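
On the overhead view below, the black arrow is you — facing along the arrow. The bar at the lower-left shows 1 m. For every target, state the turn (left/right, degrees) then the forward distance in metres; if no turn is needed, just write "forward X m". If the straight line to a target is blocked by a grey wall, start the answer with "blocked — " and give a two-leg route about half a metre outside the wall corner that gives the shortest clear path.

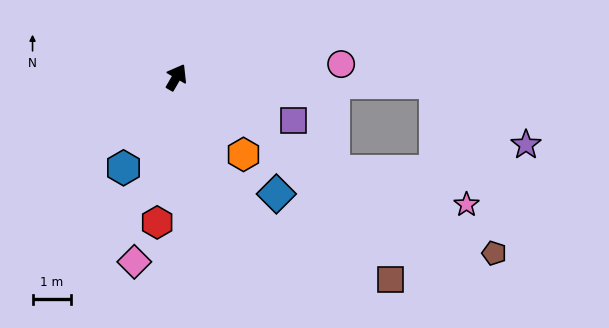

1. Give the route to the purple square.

turn right 80°, forward 3.3 m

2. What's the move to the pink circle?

turn right 55°, forward 4.3 m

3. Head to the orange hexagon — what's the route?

turn right 109°, forward 2.7 m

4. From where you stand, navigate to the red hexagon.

turn right 157°, forward 3.8 m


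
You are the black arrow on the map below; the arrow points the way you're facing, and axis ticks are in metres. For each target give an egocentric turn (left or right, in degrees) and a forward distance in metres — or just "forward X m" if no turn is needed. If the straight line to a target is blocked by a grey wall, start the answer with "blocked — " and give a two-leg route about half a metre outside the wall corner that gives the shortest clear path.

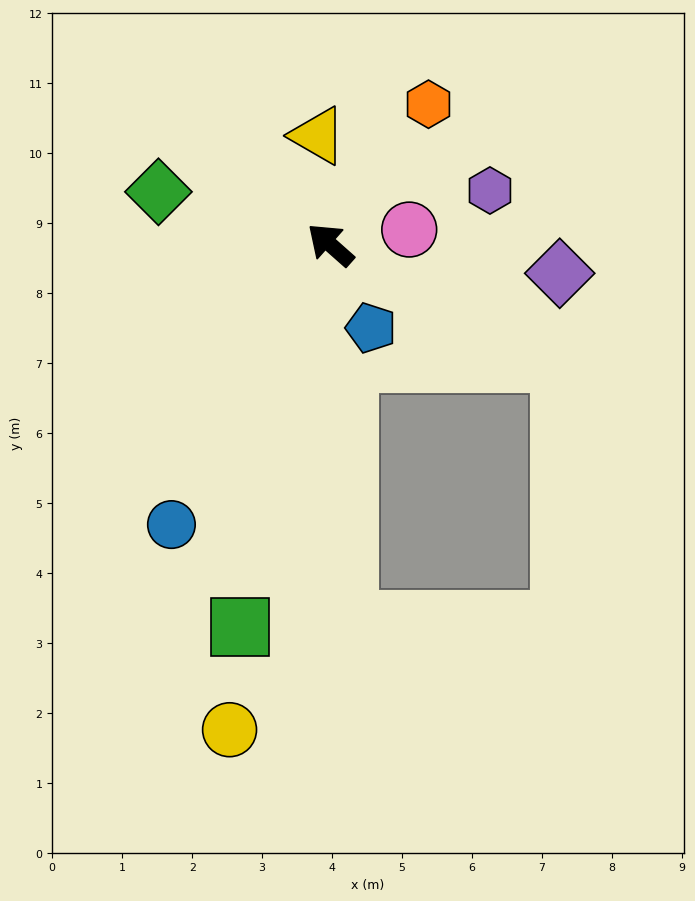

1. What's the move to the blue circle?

turn left 102°, forward 4.6 m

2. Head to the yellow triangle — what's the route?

turn right 42°, forward 1.6 m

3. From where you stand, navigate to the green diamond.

turn left 24°, forward 2.6 m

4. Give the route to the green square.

turn left 118°, forward 5.6 m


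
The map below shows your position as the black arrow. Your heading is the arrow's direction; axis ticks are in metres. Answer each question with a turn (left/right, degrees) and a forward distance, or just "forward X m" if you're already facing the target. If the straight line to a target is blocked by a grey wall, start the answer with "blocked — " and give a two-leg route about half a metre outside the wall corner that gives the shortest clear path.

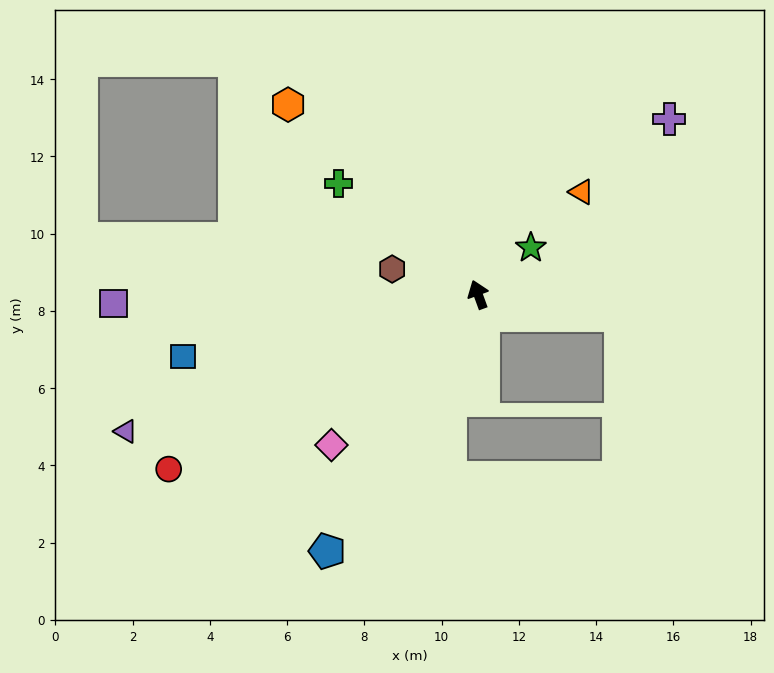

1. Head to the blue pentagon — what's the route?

turn left 129°, forward 7.7 m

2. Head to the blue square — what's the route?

turn left 82°, forward 7.8 m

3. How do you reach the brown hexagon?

turn left 53°, forward 2.3 m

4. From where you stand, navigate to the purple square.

turn left 71°, forward 9.4 m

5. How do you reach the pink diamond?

turn left 116°, forward 5.4 m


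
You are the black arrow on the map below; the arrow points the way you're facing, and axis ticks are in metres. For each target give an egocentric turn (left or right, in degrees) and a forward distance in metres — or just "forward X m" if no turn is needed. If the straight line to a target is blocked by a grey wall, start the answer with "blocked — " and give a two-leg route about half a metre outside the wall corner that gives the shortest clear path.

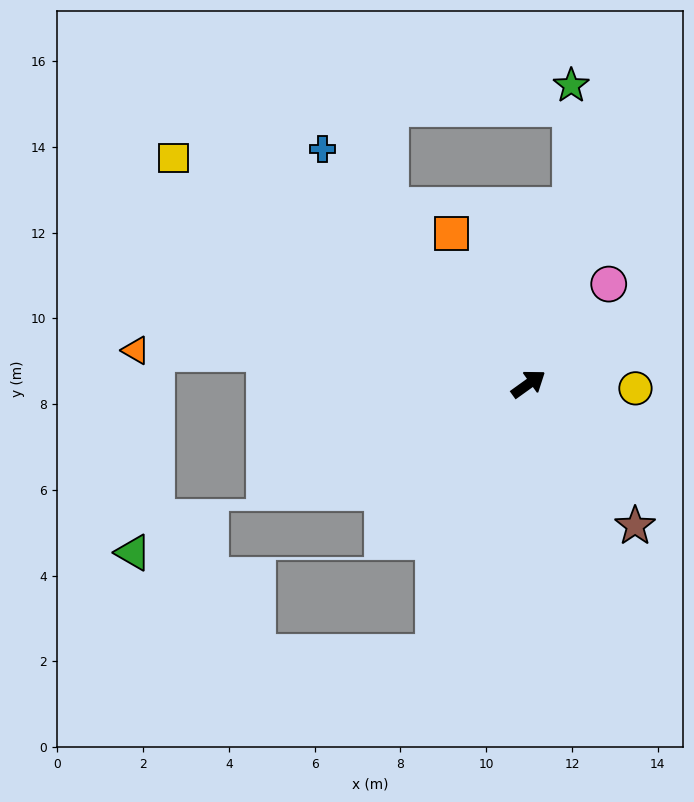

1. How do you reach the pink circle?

turn left 16°, forward 3.0 m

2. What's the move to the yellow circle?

turn right 38°, forward 2.5 m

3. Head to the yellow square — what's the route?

turn left 112°, forward 9.8 m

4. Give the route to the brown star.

turn right 89°, forward 4.1 m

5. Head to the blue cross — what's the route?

turn left 96°, forward 7.3 m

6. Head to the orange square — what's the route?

turn left 81°, forward 3.9 m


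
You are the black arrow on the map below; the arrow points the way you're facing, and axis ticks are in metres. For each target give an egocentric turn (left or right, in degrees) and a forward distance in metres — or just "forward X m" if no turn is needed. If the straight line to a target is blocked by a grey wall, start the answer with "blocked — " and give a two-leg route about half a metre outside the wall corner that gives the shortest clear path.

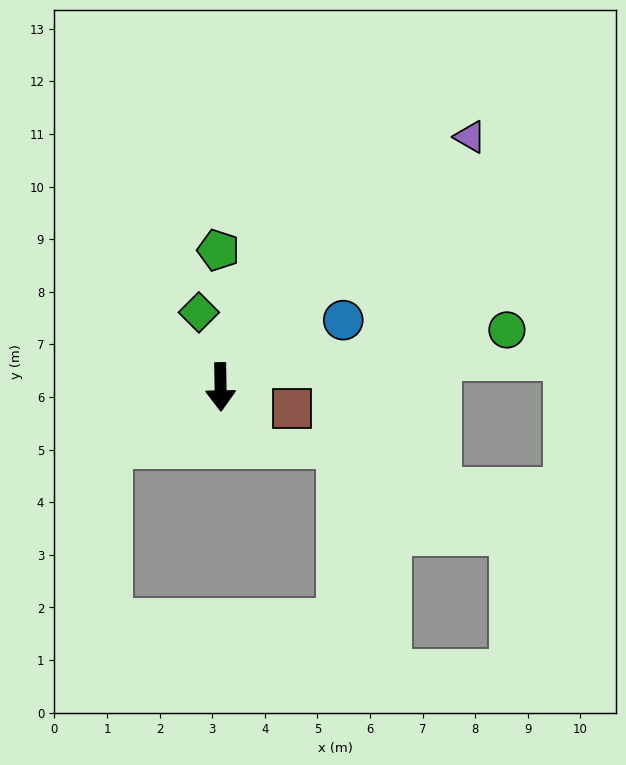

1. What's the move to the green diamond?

turn right 165°, forward 1.5 m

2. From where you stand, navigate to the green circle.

turn left 100°, forward 5.6 m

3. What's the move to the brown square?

turn left 72°, forward 1.4 m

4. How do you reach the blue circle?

turn left 118°, forward 2.7 m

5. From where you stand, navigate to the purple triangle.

turn left 134°, forward 6.7 m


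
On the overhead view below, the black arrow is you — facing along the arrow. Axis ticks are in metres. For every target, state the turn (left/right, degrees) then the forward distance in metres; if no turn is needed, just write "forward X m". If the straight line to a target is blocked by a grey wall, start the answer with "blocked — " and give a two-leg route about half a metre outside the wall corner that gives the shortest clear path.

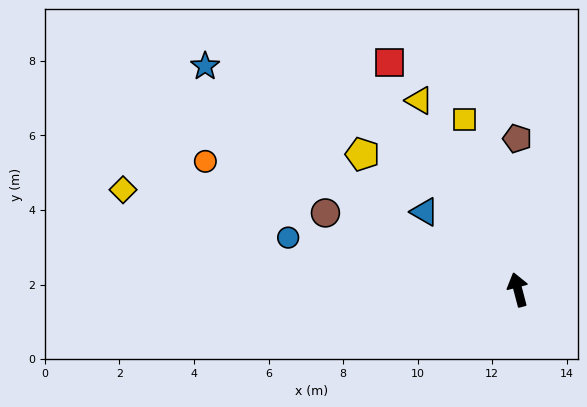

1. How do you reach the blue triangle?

turn left 35°, forward 3.3 m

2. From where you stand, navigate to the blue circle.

turn left 63°, forward 6.3 m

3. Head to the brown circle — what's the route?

turn left 54°, forward 5.6 m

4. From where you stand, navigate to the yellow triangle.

turn left 13°, forward 5.7 m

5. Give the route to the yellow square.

turn left 3°, forward 4.8 m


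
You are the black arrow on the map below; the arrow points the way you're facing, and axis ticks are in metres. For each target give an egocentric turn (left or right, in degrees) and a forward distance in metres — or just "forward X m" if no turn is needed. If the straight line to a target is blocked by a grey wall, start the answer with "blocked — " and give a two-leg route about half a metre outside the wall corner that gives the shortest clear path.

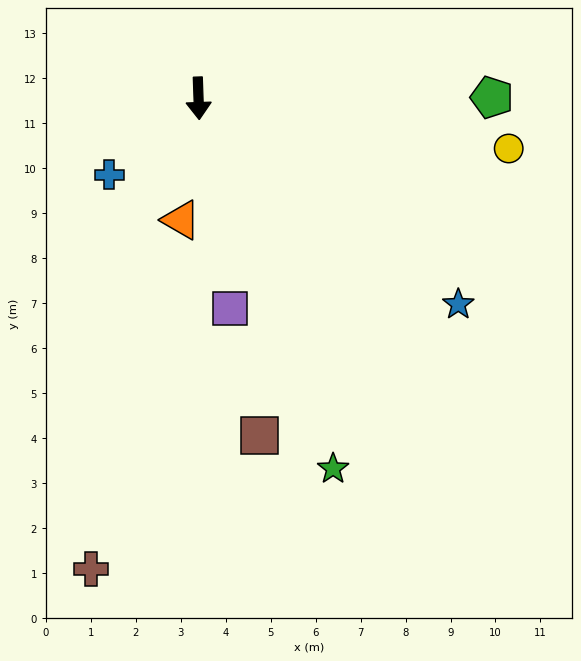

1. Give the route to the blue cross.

turn right 51°, forward 2.6 m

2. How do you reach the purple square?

turn left 7°, forward 4.7 m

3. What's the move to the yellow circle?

turn left 79°, forward 7.0 m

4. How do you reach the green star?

turn left 18°, forward 8.8 m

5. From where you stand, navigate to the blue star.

turn left 50°, forward 7.4 m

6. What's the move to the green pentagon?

turn left 88°, forward 6.5 m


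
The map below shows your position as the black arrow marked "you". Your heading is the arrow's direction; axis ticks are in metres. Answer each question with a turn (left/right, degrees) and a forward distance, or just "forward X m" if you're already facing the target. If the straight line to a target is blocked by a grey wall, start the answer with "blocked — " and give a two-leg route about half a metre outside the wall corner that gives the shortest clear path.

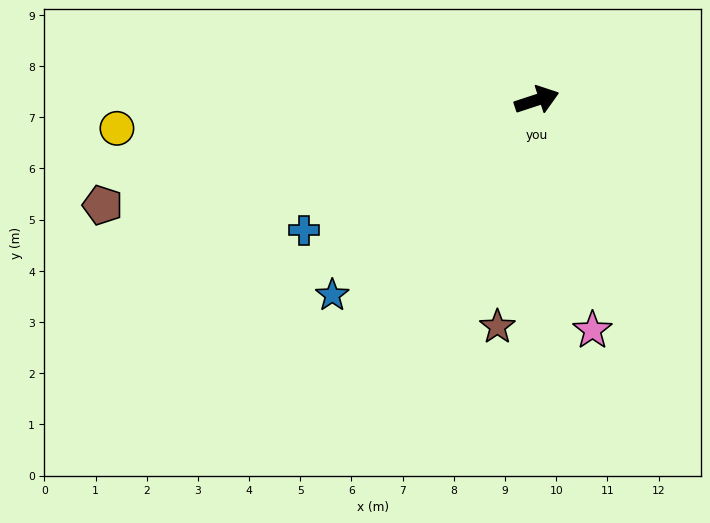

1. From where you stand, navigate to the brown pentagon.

turn left 175°, forward 8.7 m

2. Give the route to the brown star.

turn right 118°, forward 4.5 m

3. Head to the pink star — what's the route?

turn right 95°, forward 4.6 m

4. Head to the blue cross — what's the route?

turn right 169°, forward 5.2 m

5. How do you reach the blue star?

turn right 154°, forward 5.5 m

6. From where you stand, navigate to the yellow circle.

turn left 166°, forward 8.2 m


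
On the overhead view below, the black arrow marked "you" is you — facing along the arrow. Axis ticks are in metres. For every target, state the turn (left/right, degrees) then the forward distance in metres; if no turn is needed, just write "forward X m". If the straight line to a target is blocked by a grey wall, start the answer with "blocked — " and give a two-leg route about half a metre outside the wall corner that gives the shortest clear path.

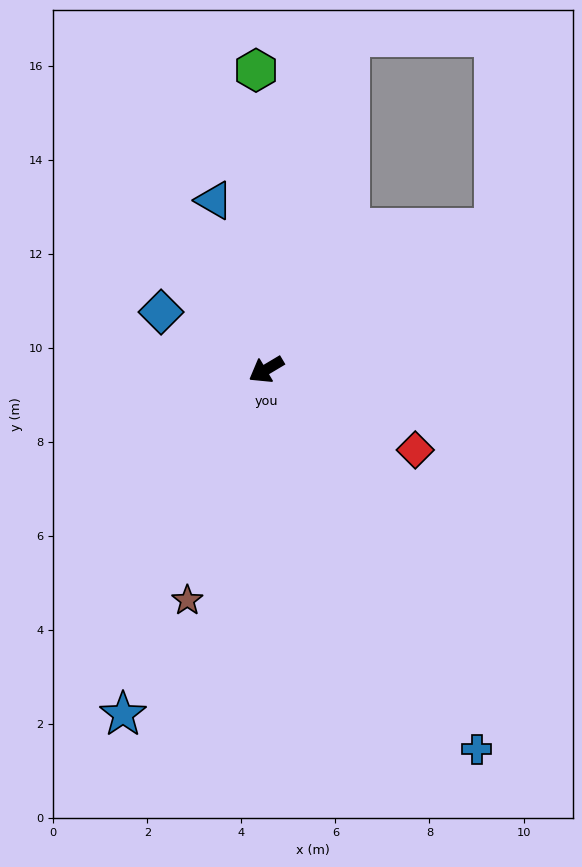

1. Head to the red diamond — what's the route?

turn left 121°, forward 3.6 m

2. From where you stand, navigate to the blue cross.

turn left 88°, forward 9.2 m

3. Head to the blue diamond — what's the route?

turn right 60°, forward 2.5 m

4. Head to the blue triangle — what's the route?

turn right 104°, forward 3.8 m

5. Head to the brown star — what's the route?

turn left 40°, forward 5.2 m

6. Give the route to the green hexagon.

turn right 119°, forward 6.4 m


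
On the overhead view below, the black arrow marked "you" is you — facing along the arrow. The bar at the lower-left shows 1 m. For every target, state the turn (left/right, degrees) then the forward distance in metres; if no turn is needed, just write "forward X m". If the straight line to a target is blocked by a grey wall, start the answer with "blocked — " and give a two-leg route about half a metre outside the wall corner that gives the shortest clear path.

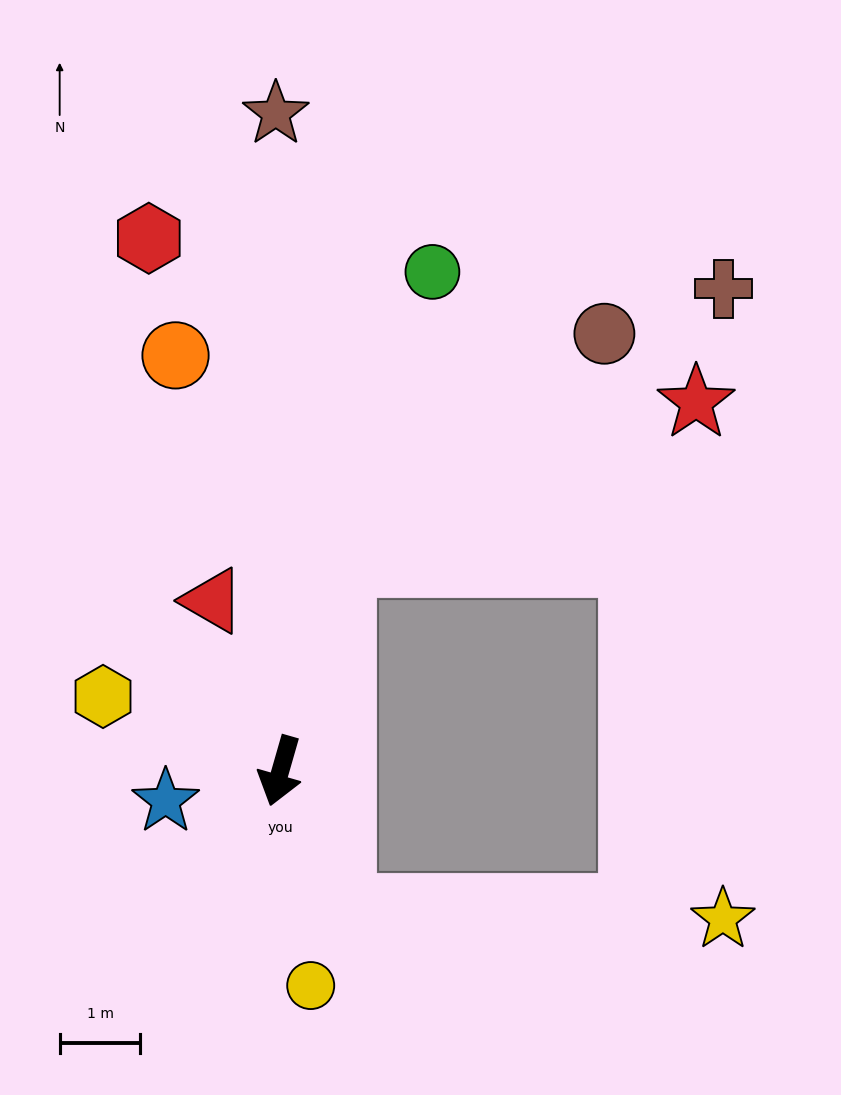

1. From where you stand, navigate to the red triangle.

turn right 142°, forward 2.3 m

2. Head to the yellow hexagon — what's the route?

turn right 97°, forward 2.4 m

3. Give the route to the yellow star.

blocked — turn left 40°, forward 1.9 m, then turn left 64°, forward 4.7 m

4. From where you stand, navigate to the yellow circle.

turn left 24°, forward 2.7 m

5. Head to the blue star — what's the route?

turn right 59°, forward 1.5 m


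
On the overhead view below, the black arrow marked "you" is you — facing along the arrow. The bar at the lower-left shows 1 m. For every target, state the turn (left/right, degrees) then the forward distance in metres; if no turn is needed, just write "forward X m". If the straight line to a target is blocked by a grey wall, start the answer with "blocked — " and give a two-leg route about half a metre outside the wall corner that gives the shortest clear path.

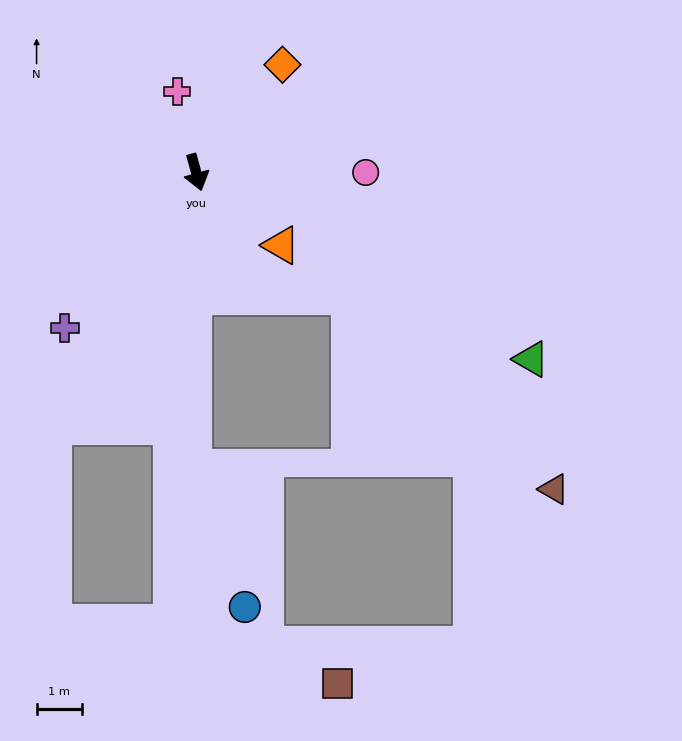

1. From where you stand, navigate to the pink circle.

turn left 75°, forward 3.7 m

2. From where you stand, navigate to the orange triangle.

turn left 34°, forward 2.5 m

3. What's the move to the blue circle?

blocked — turn right 16°, forward 6.5 m, then turn left 21°, forward 3.2 m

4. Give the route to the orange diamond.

turn left 126°, forward 3.0 m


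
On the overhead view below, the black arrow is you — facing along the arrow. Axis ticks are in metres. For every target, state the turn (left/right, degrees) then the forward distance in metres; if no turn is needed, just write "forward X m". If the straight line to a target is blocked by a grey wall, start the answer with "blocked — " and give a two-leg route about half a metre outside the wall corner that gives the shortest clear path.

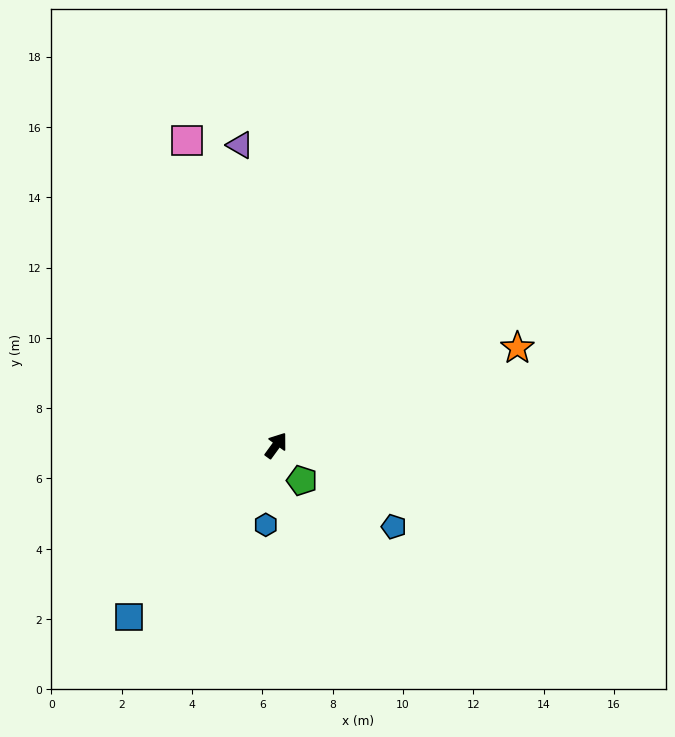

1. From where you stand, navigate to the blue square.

turn left 175°, forward 6.4 m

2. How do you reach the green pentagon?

turn right 108°, forward 1.2 m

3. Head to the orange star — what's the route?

turn right 32°, forward 7.4 m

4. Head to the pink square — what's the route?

turn left 52°, forward 9.0 m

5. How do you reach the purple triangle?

turn left 43°, forward 8.6 m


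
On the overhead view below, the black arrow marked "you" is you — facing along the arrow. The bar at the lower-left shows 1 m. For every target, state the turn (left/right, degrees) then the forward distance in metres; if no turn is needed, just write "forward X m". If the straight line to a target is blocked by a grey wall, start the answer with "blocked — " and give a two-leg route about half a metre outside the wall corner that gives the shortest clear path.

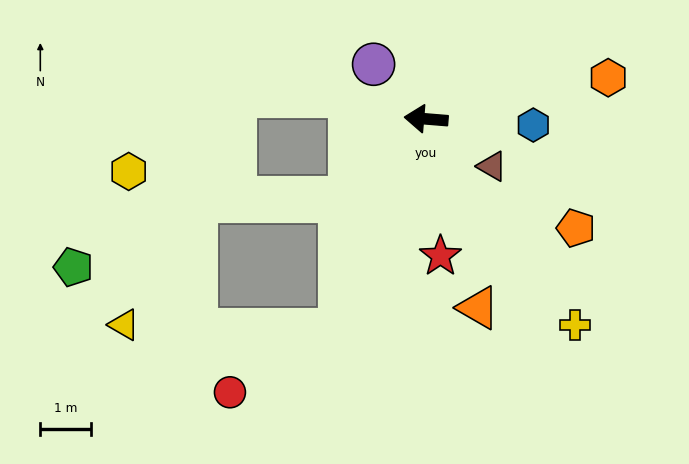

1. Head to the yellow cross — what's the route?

turn left 131°, forward 5.0 m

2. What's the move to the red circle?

blocked — turn left 72°, forward 4.5 m, then turn right 38°, forward 2.5 m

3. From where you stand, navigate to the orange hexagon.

turn right 163°, forward 3.7 m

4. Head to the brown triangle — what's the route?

turn left 149°, forward 1.6 m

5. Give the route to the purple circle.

turn right 41°, forward 1.5 m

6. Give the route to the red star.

turn left 101°, forward 2.7 m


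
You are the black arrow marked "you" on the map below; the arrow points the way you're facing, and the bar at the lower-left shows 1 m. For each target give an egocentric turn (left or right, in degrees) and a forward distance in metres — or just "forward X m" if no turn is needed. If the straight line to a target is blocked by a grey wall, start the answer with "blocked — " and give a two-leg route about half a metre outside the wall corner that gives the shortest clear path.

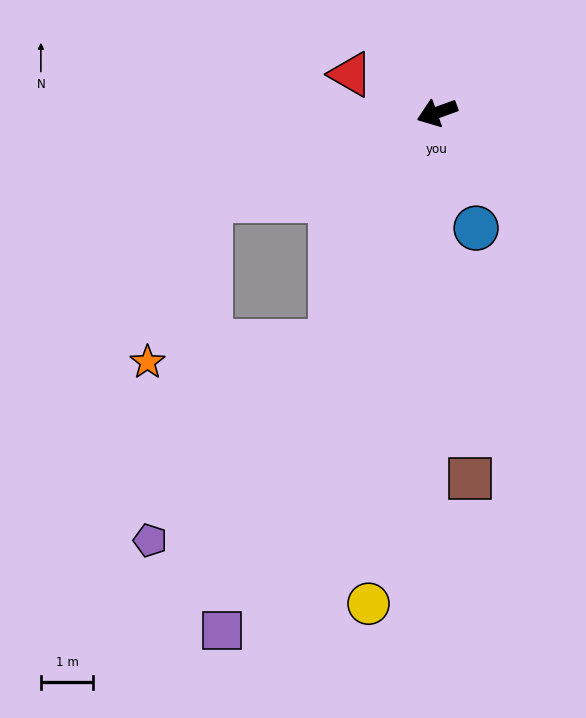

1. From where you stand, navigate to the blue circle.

turn left 89°, forward 2.3 m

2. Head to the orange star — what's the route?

blocked — forward 4.7 m, then turn left 49°, forward 3.3 m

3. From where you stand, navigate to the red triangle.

turn right 44°, forward 1.8 m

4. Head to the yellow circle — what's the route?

turn left 62°, forward 9.5 m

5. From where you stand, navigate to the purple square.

turn left 48°, forward 10.7 m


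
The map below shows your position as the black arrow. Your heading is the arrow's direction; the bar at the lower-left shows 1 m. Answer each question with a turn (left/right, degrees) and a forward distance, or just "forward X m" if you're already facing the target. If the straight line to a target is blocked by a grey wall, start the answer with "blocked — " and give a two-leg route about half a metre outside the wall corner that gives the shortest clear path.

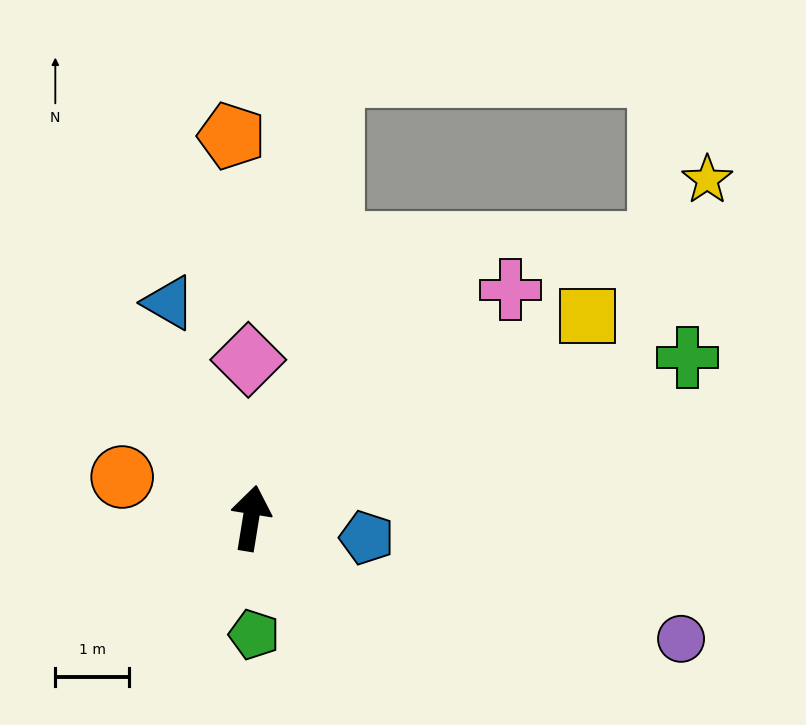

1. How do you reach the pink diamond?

turn left 10°, forward 2.2 m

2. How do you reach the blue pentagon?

turn right 90°, forward 1.6 m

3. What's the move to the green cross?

turn right 61°, forward 6.3 m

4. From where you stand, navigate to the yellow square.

turn right 50°, forward 5.3 m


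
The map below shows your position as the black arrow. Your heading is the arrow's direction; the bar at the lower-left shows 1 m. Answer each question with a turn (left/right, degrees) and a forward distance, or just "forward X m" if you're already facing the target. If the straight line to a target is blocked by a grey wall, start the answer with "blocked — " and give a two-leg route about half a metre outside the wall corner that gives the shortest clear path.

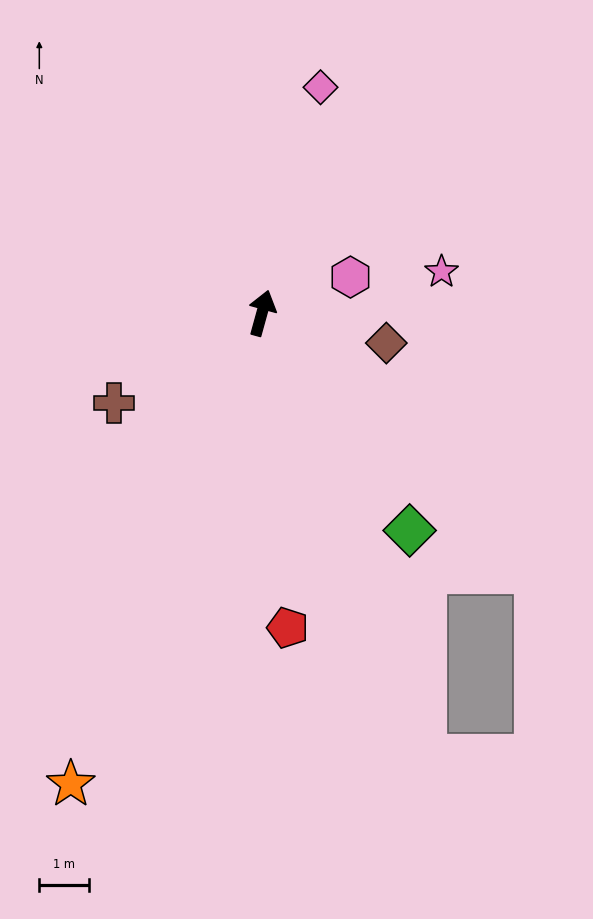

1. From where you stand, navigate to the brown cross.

turn left 137°, forward 3.5 m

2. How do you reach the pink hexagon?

turn right 52°, forward 1.9 m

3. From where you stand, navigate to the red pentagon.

turn right 160°, forward 6.3 m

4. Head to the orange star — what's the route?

turn left 173°, forward 10.1 m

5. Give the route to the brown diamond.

turn right 88°, forward 2.6 m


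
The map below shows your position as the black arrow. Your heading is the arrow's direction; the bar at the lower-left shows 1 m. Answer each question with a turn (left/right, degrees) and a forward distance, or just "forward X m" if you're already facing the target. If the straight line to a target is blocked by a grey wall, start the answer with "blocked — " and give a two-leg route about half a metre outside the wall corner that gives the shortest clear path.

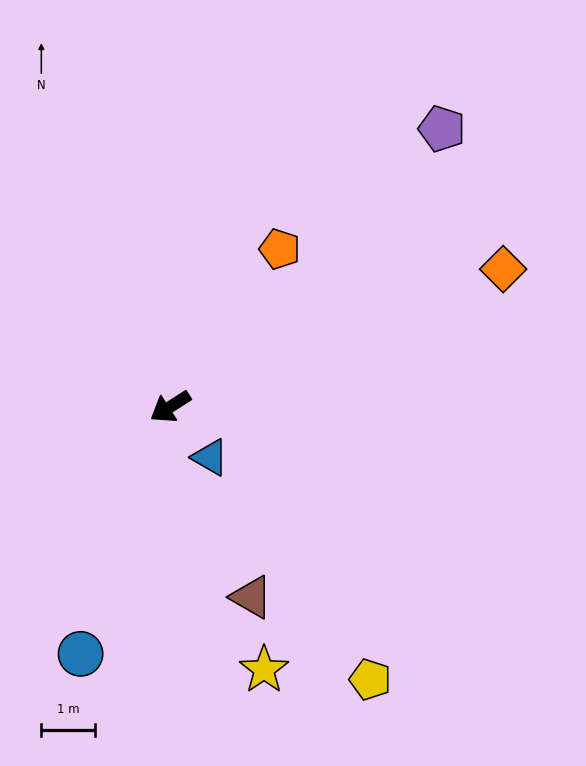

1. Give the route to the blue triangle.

turn left 96°, forward 1.2 m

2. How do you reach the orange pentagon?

turn right 157°, forward 3.6 m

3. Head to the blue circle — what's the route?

turn left 38°, forward 4.9 m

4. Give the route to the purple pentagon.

turn right 167°, forward 7.3 m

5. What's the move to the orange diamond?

turn left 170°, forward 6.7 m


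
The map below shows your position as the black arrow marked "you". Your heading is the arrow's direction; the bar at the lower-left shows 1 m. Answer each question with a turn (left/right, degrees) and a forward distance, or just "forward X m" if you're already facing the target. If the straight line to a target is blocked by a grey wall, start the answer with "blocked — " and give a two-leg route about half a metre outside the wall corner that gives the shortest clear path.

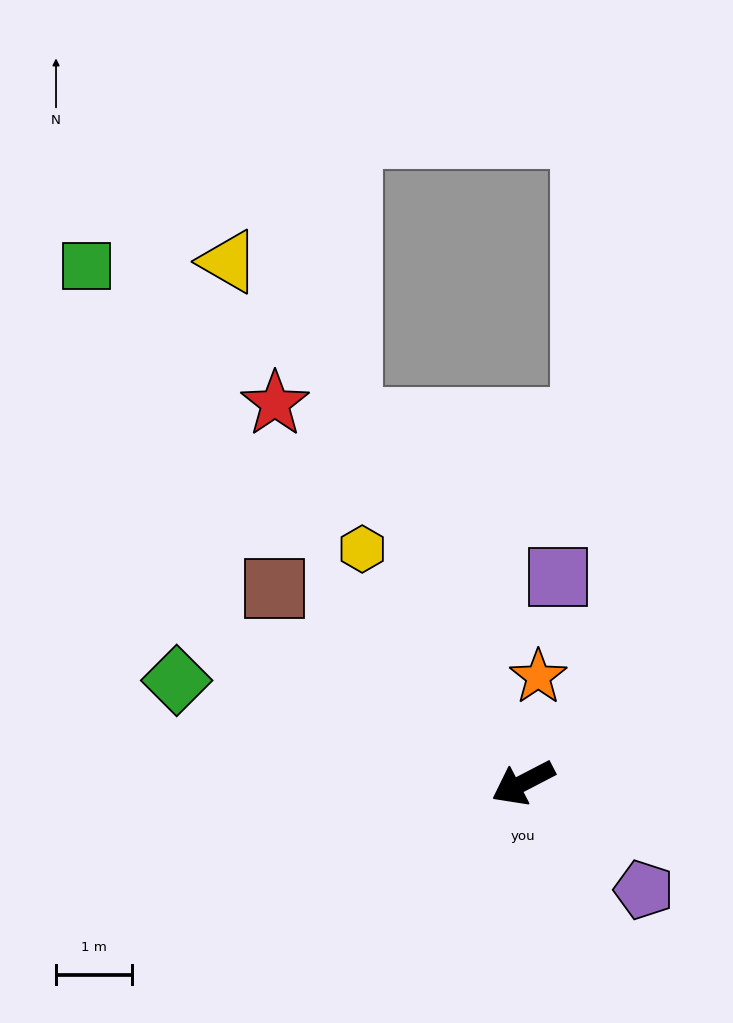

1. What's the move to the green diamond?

turn right 44°, forward 4.8 m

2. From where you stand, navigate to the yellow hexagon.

turn right 83°, forward 3.8 m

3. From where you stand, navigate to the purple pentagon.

turn left 111°, forward 2.1 m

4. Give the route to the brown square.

turn right 66°, forward 4.2 m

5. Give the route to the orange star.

turn right 126°, forward 1.4 m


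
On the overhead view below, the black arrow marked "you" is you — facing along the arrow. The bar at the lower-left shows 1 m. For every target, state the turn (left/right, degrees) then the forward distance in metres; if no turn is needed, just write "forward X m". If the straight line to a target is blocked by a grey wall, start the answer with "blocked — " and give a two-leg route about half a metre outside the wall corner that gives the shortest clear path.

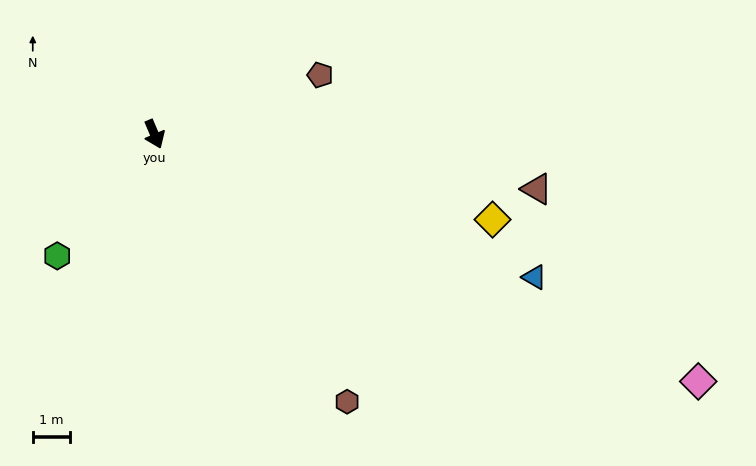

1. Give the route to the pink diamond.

turn left 43°, forward 15.9 m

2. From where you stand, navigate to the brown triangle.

turn left 59°, forward 10.3 m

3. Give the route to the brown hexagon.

turn left 13°, forward 8.8 m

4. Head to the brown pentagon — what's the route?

turn left 87°, forward 4.7 m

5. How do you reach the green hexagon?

turn right 62°, forward 4.1 m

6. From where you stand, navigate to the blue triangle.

turn left 46°, forward 10.8 m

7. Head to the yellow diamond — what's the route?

turn left 53°, forward 9.3 m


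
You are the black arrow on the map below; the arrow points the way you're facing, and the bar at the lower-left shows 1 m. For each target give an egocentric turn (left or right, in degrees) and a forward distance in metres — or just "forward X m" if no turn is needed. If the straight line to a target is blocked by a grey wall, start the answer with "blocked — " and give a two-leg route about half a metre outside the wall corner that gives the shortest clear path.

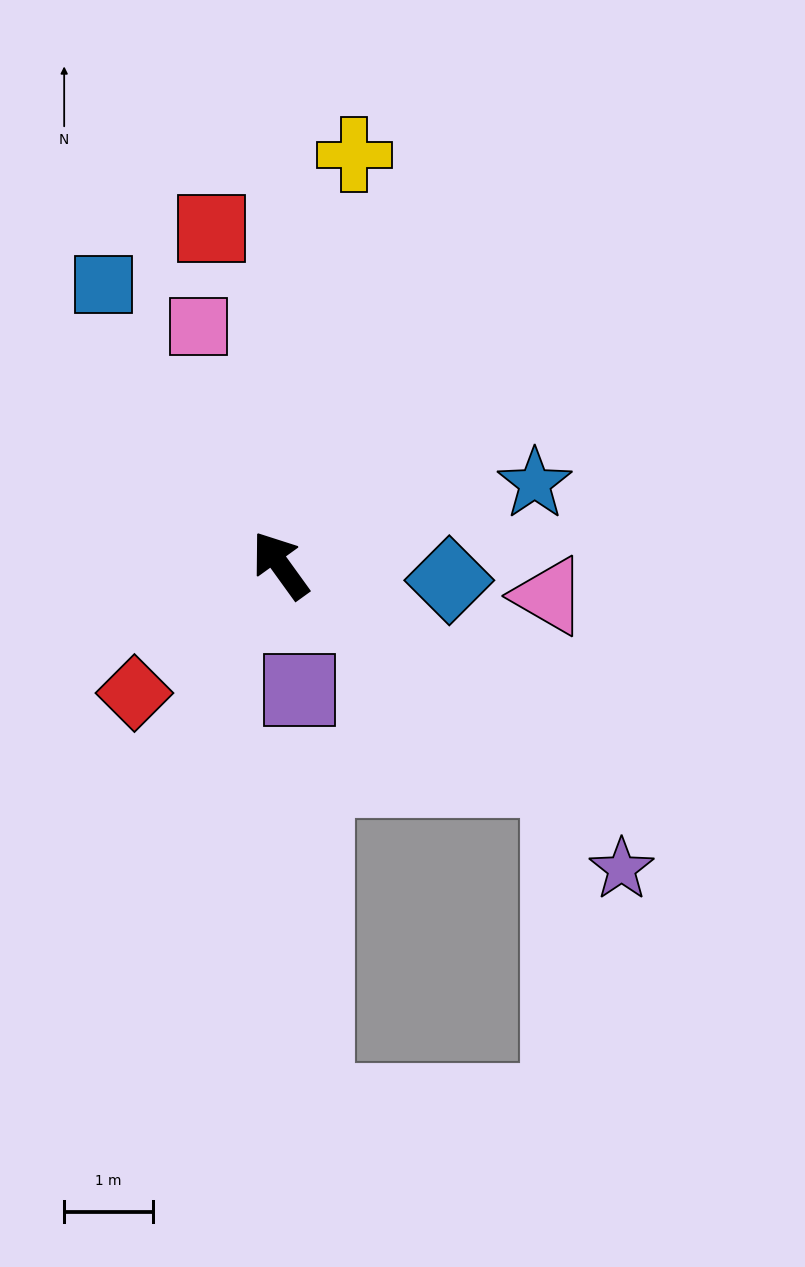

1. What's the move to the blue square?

turn right 4°, forward 3.7 m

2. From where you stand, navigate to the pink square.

turn right 17°, forward 2.8 m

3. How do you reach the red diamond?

turn left 95°, forward 2.2 m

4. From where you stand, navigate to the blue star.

turn right 108°, forward 3.0 m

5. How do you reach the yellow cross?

turn right 46°, forward 4.7 m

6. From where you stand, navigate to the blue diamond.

turn right 131°, forward 1.9 m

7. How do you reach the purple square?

turn left 153°, forward 1.4 m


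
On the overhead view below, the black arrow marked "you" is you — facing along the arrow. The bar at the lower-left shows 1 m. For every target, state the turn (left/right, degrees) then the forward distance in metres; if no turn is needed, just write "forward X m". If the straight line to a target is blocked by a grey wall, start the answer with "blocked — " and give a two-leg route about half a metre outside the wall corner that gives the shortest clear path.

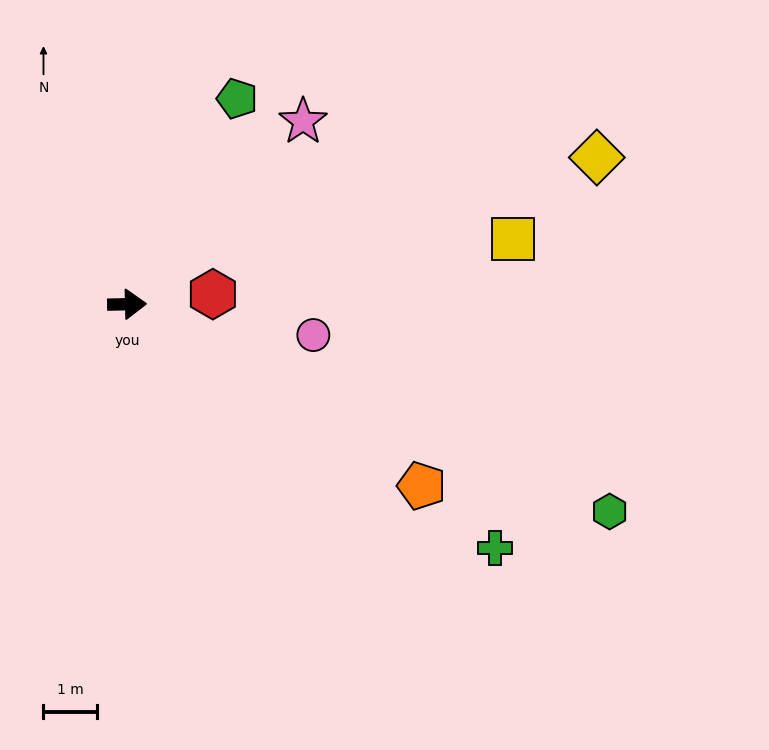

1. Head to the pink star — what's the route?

turn left 45°, forward 4.7 m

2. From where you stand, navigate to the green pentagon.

turn left 61°, forward 4.3 m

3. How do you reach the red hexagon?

turn left 5°, forward 1.6 m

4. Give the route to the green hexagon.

turn right 25°, forward 9.7 m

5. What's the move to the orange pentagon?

turn right 33°, forward 6.4 m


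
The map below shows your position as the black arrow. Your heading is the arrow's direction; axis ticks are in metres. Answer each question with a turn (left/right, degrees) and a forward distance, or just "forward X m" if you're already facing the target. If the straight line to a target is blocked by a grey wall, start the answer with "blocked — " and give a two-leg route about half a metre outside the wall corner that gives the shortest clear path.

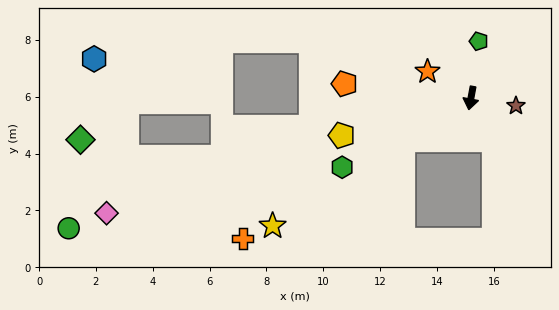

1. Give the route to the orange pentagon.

turn right 86°, forward 4.5 m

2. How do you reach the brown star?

turn left 91°, forward 1.6 m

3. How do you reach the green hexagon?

turn right 51°, forward 5.1 m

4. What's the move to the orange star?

turn right 111°, forward 1.8 m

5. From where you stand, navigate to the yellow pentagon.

turn right 63°, forward 4.7 m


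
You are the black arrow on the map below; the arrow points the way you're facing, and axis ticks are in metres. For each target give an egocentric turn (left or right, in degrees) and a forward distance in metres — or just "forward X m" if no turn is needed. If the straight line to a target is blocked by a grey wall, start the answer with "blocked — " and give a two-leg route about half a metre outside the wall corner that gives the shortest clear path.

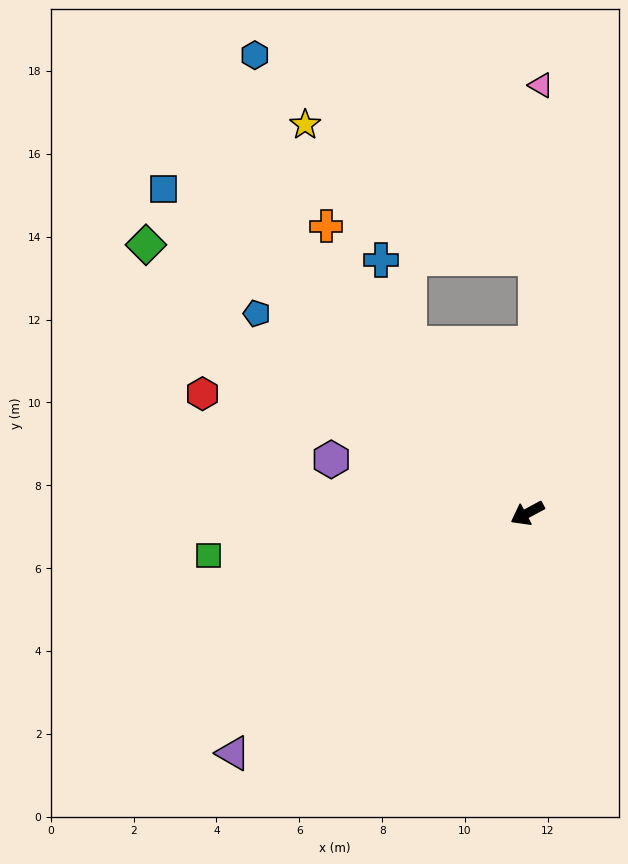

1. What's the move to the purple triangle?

turn left 11°, forward 9.2 m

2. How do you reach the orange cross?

turn right 83°, forward 8.5 m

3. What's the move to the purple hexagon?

turn right 44°, forward 4.9 m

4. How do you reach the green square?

turn right 21°, forward 7.8 m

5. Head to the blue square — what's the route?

turn right 70°, forward 11.8 m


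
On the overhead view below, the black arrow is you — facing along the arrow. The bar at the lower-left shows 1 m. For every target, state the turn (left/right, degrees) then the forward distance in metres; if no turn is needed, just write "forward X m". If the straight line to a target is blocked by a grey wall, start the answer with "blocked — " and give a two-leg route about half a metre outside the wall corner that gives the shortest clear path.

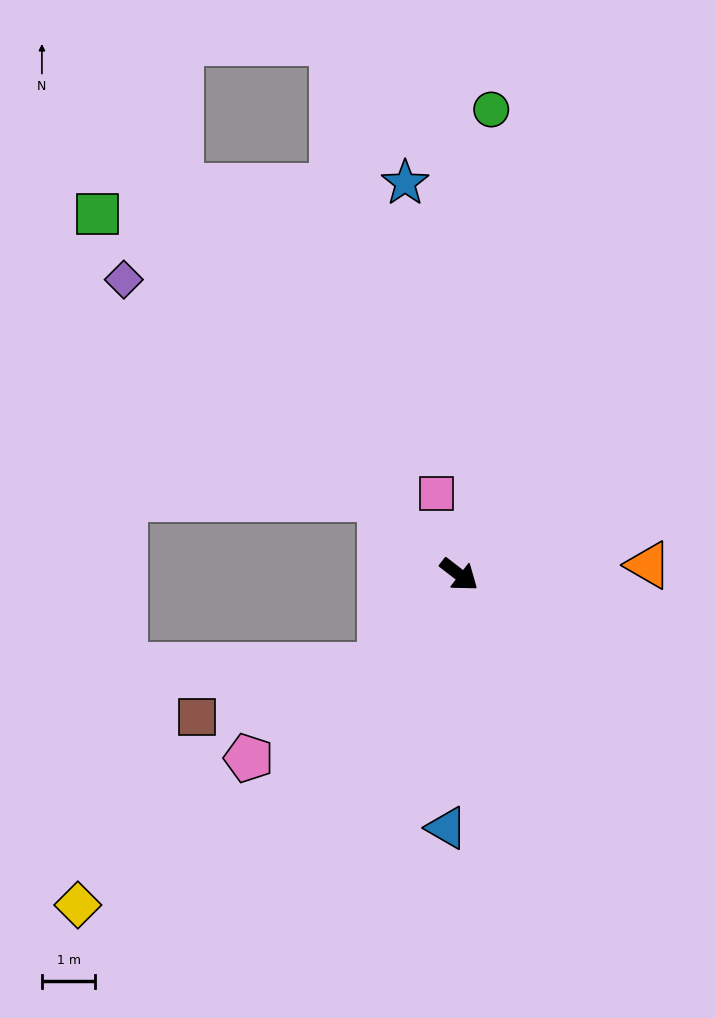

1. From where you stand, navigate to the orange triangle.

turn left 41°, forward 3.6 m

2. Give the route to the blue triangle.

turn right 55°, forward 4.8 m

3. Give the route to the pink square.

turn left 143°, forward 1.6 m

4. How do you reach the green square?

turn left 173°, forward 9.6 m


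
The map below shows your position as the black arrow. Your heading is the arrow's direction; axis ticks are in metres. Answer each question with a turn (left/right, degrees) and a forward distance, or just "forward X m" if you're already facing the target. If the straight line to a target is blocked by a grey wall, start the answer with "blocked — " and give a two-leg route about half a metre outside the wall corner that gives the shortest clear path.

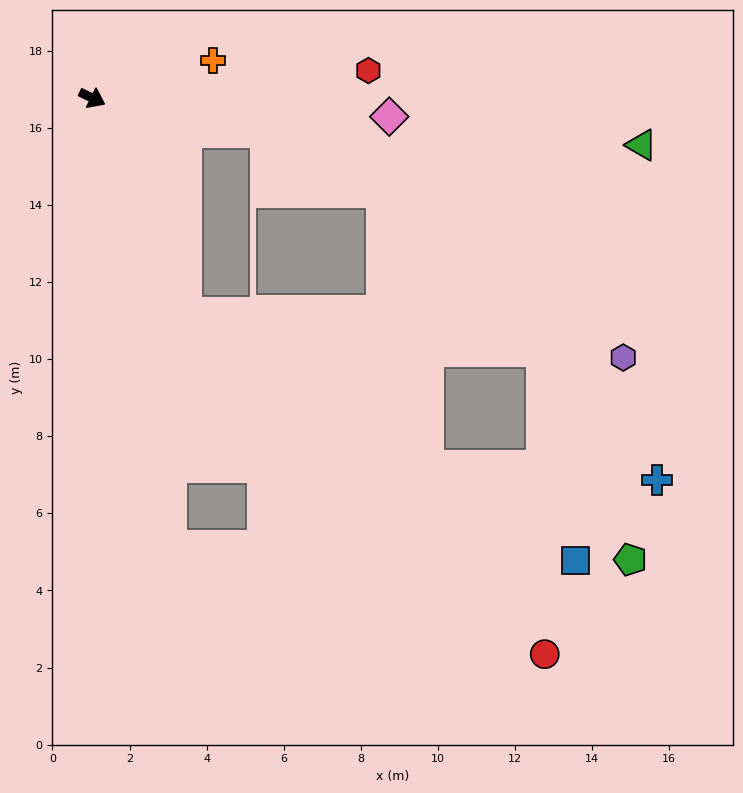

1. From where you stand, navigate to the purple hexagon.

blocked — turn right 41°, forward 6.1 m, then turn left 61°, forward 11.4 m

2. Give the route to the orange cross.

turn left 43°, forward 3.3 m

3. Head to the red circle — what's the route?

blocked — turn right 41°, forward 6.1 m, then turn left 24°, forward 12.8 m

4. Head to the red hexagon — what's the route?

turn left 32°, forward 7.2 m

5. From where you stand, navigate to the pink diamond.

turn left 22°, forward 7.7 m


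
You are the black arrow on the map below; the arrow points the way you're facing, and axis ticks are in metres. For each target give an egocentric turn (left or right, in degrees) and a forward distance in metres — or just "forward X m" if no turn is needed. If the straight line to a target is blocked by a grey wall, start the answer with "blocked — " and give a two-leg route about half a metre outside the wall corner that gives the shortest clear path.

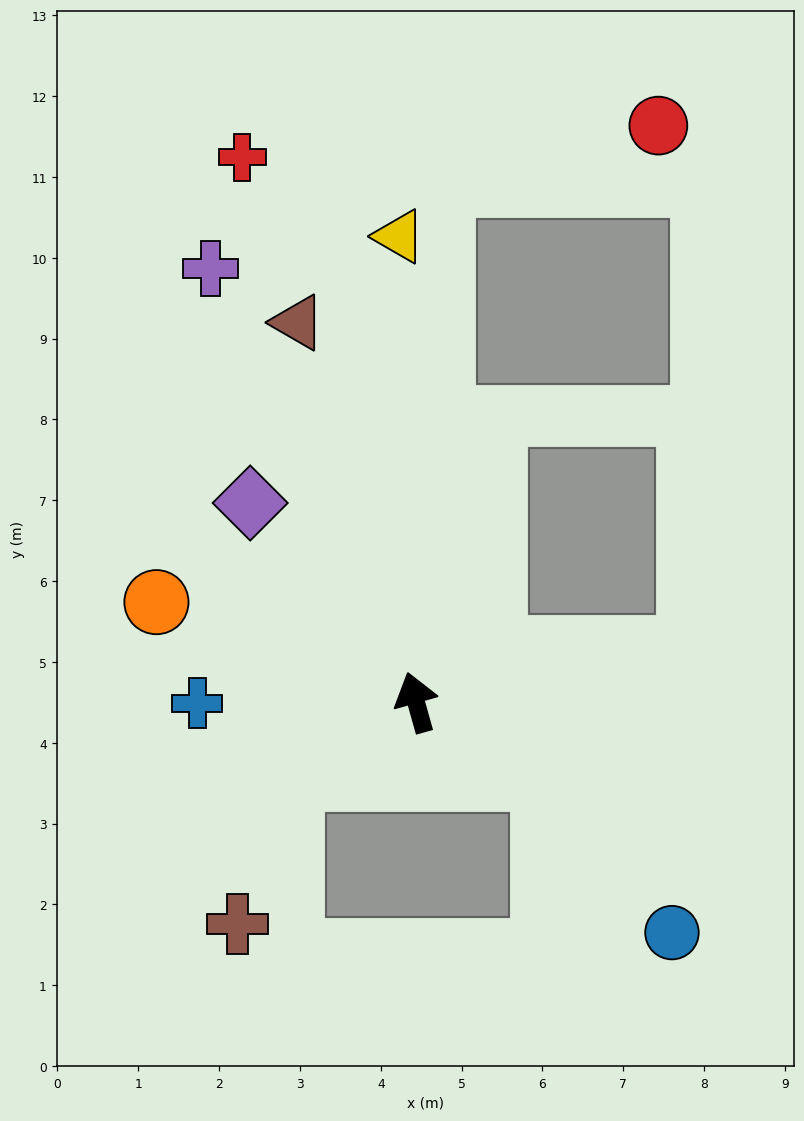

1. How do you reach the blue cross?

turn left 75°, forward 2.7 m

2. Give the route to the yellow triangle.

turn right 14°, forward 5.8 m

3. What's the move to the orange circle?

turn left 53°, forward 3.4 m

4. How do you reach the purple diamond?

turn left 24°, forward 3.2 m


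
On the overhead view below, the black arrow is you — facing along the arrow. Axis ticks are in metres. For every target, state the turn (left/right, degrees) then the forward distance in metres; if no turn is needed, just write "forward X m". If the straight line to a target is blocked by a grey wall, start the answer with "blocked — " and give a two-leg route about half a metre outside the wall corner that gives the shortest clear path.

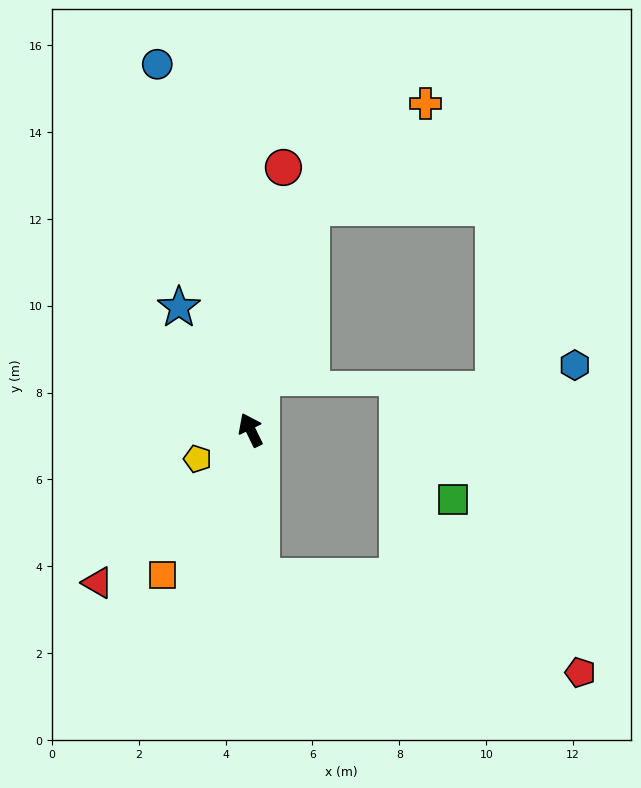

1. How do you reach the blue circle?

turn right 12°, forward 8.7 m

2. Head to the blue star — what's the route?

turn left 4°, forward 3.3 m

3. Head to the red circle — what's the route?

turn right 33°, forward 6.1 m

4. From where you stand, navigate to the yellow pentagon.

turn left 93°, forward 1.4 m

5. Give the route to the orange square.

turn left 123°, forward 3.9 m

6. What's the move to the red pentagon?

blocked — turn left 158°, forward 3.4 m, then turn left 69°, forward 7.7 m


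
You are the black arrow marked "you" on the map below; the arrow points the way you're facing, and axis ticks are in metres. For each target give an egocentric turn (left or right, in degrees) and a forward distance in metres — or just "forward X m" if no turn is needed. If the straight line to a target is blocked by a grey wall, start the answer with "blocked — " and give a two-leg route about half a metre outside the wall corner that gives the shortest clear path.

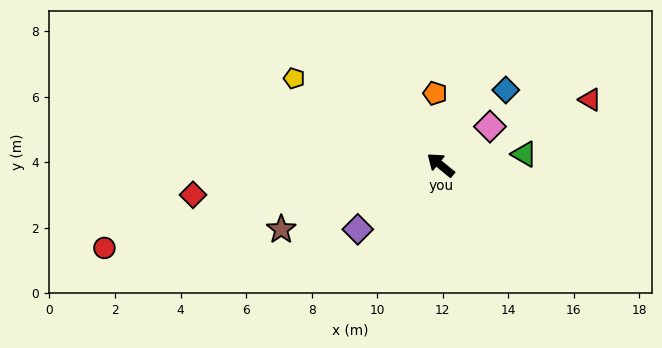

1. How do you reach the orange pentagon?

turn right 46°, forward 2.2 m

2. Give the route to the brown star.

turn left 61°, forward 5.2 m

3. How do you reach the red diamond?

turn left 46°, forward 7.6 m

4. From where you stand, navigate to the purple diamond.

turn left 77°, forward 3.2 m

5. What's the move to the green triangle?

turn right 133°, forward 2.6 m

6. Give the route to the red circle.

turn left 53°, forward 10.6 m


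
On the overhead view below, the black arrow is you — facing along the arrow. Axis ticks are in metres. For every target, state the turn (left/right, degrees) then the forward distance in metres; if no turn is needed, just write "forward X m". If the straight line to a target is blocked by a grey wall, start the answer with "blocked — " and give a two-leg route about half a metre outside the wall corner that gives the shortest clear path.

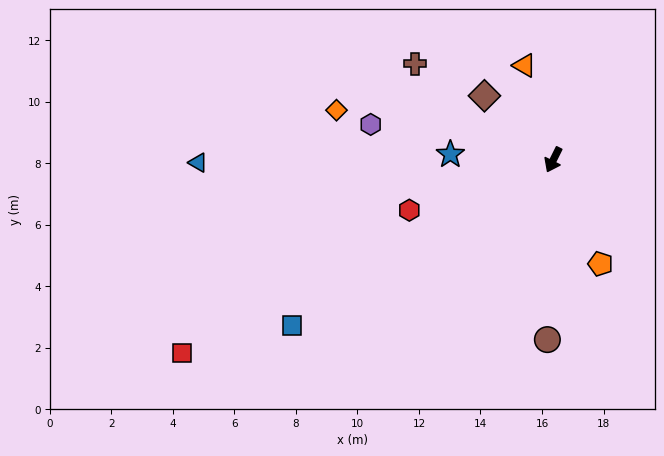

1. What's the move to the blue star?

turn right 67°, forward 3.4 m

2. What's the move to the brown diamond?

turn right 106°, forward 3.1 m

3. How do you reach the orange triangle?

turn right 136°, forward 3.2 m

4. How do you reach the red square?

turn right 36°, forward 13.6 m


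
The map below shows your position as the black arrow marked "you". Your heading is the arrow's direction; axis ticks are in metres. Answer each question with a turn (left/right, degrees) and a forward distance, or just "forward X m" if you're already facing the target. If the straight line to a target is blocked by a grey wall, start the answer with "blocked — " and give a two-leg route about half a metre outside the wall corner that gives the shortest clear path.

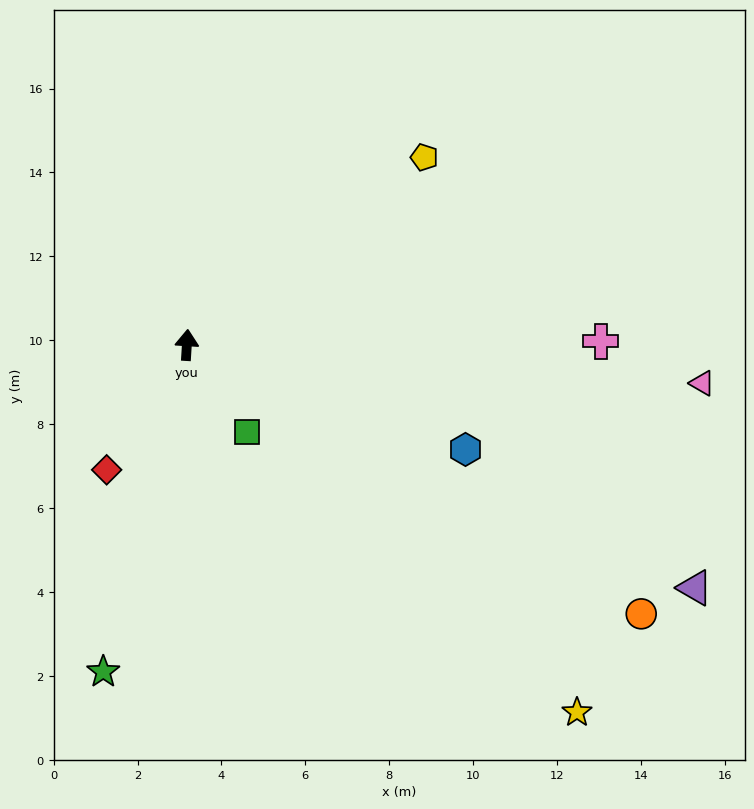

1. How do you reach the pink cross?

turn right 86°, forward 9.9 m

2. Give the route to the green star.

turn left 169°, forward 8.0 m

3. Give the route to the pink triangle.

turn right 91°, forward 12.3 m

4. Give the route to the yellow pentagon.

turn right 48°, forward 7.2 m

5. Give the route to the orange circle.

turn right 117°, forward 12.6 m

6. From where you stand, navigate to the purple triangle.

turn right 112°, forward 13.4 m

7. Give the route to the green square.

turn right 142°, forward 2.5 m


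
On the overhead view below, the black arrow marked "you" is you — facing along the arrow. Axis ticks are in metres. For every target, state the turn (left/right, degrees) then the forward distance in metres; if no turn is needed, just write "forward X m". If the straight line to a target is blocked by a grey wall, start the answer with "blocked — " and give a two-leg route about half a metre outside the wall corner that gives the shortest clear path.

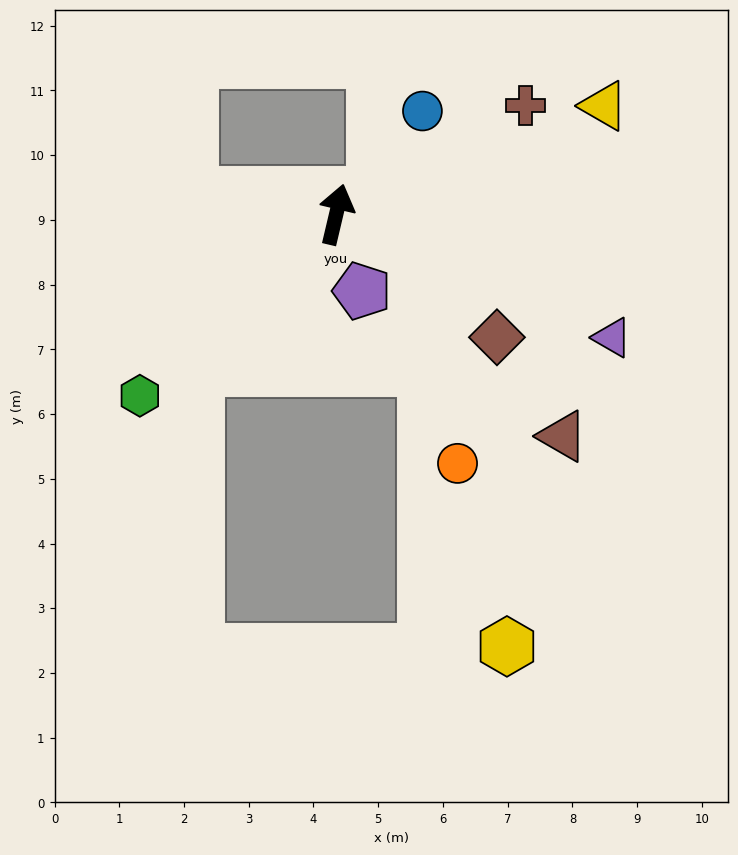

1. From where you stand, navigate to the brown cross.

turn right 47°, forward 3.4 m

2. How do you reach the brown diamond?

turn right 114°, forward 3.1 m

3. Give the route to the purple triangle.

turn right 101°, forward 4.7 m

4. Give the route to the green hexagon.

turn left 146°, forward 4.1 m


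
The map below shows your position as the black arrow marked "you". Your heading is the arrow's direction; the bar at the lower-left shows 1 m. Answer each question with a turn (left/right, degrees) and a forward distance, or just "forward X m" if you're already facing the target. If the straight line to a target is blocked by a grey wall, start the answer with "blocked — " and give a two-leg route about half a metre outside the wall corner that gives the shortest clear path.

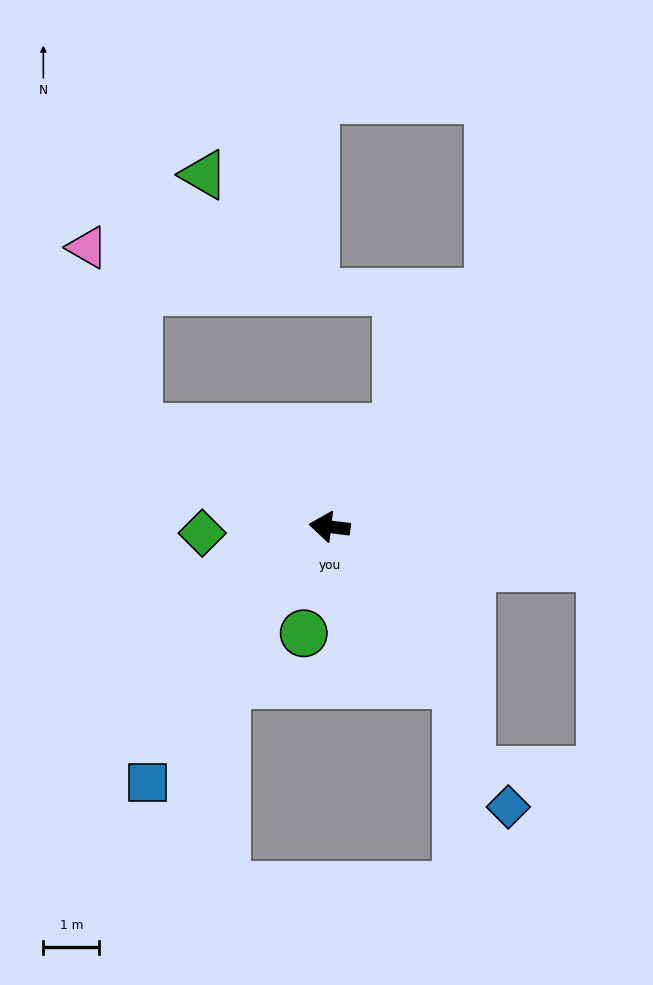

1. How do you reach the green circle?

turn left 83°, forward 2.0 m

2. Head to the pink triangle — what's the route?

blocked — turn right 21°, forward 3.8 m, then turn right 46°, forward 3.3 m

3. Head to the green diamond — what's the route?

turn left 10°, forward 2.3 m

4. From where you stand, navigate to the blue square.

turn left 61°, forward 5.6 m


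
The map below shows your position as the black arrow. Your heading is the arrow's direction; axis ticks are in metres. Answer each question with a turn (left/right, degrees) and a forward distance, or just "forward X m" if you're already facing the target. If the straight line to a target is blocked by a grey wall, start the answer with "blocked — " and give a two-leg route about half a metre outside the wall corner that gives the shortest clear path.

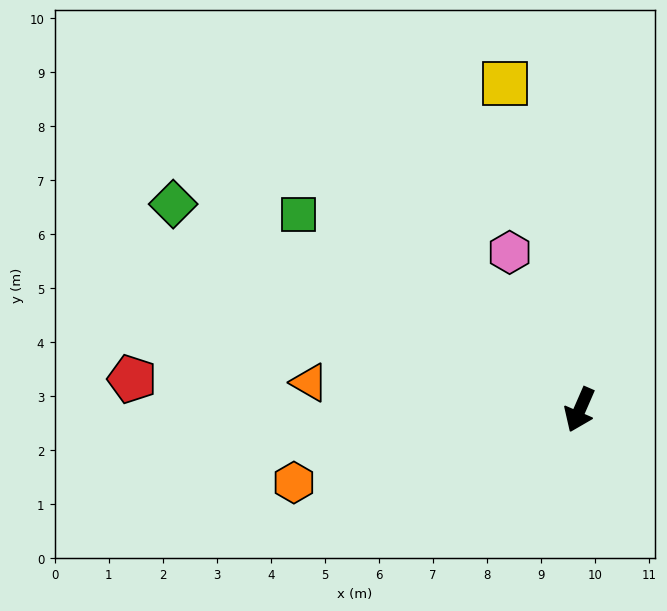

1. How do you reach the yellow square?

turn right 144°, forward 6.2 m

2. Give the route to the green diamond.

turn right 93°, forward 8.4 m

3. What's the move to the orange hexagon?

turn right 52°, forward 5.5 m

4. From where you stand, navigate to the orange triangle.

turn right 72°, forward 5.0 m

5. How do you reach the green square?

turn right 101°, forward 6.3 m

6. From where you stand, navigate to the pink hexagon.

turn right 132°, forward 3.2 m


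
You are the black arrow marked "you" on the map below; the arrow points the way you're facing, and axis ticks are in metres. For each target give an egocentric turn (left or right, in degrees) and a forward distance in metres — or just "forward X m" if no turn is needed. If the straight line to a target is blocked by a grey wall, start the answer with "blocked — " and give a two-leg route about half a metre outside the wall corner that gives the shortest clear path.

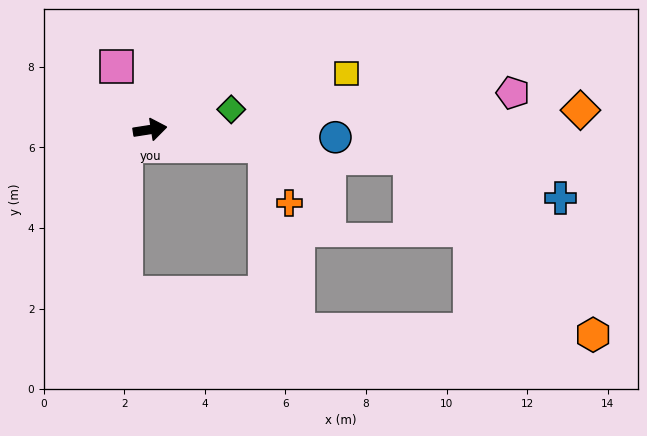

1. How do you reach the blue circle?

turn right 11°, forward 4.6 m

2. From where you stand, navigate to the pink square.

turn left 109°, forward 1.8 m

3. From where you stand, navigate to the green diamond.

turn left 5°, forward 2.1 m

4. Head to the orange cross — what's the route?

blocked — turn right 17°, forward 2.9 m, then turn right 59°, forward 1.5 m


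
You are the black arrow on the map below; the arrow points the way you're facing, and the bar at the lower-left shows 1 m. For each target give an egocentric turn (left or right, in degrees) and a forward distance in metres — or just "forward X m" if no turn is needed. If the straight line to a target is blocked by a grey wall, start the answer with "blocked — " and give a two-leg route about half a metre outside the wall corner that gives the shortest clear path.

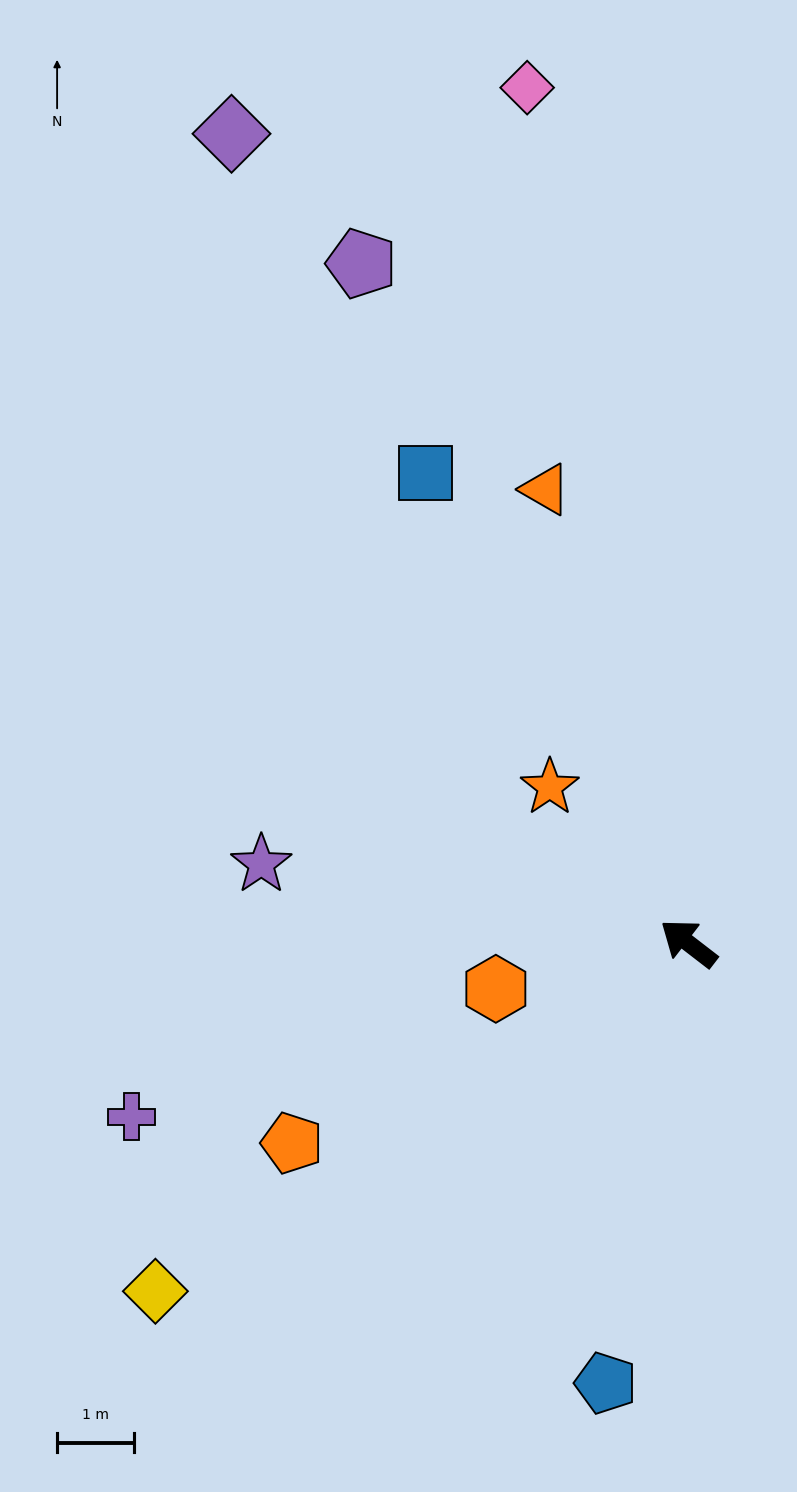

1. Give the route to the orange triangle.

turn right 35°, forward 6.2 m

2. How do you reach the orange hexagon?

turn left 51°, forward 2.6 m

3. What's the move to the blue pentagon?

turn left 117°, forward 5.8 m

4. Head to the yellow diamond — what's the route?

turn left 71°, forward 8.3 m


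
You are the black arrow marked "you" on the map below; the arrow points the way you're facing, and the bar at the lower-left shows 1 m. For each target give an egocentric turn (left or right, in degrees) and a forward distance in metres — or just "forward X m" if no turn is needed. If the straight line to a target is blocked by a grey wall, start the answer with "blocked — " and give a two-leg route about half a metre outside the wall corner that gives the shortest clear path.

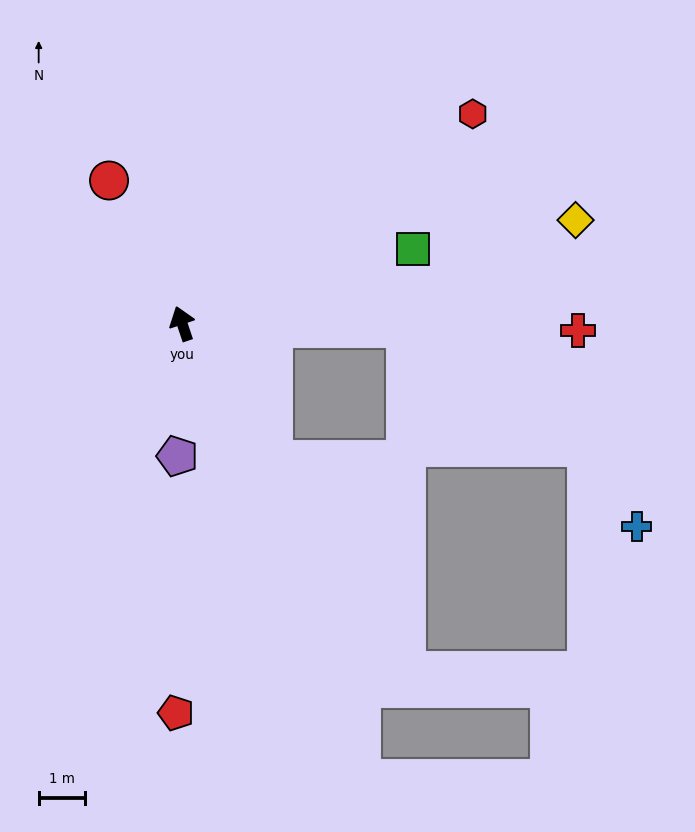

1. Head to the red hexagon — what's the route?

turn right 73°, forward 7.7 m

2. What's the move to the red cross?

turn right 110°, forward 8.5 m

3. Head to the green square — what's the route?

turn right 91°, forward 5.2 m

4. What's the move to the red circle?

turn left 9°, forward 3.5 m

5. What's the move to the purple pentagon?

turn left 159°, forward 2.9 m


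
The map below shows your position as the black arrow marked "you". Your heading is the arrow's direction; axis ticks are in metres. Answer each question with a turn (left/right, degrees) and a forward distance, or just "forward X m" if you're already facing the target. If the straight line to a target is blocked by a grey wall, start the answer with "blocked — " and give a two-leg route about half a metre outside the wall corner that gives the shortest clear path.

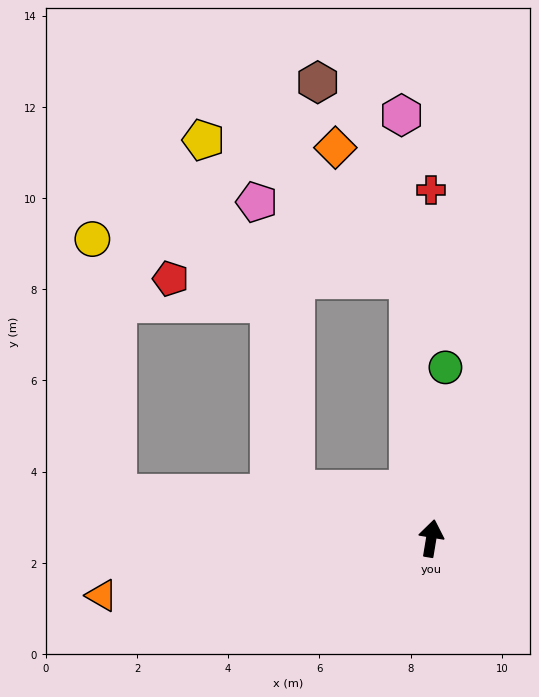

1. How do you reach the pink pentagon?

blocked — turn left 14°, forward 5.7 m, then turn left 58°, forward 3.7 m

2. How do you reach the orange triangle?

turn left 109°, forward 7.3 m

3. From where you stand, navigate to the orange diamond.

blocked — turn left 14°, forward 5.7 m, then turn left 25°, forward 3.3 m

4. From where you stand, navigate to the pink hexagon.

turn left 13°, forward 9.3 m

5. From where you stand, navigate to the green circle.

turn left 5°, forward 3.8 m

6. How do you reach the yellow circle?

blocked — turn left 14°, forward 5.7 m, then turn left 78°, forward 7.0 m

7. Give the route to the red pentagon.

blocked — turn left 14°, forward 5.7 m, then turn left 85°, forward 5.2 m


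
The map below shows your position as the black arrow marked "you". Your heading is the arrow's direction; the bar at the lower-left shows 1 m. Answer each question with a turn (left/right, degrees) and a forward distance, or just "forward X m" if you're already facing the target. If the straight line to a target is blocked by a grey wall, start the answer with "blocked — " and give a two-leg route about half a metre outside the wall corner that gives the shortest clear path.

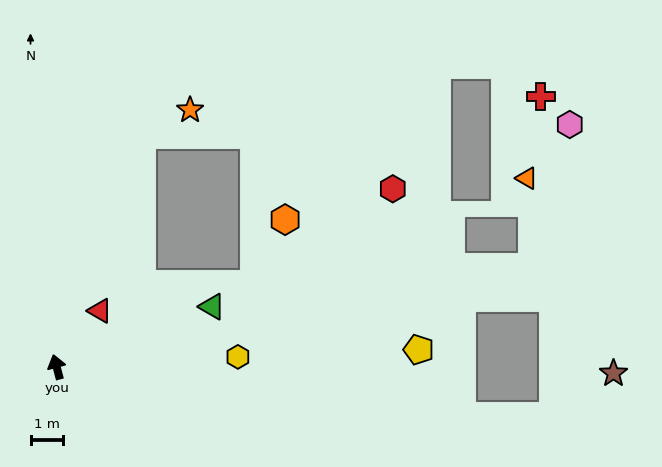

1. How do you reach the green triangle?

turn right 84°, forward 5.1 m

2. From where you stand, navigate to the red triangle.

turn right 53°, forward 2.2 m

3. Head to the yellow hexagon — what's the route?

turn right 102°, forward 5.5 m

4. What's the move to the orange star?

blocked — turn right 35°, forward 7.5 m, then turn right 42°, forward 1.6 m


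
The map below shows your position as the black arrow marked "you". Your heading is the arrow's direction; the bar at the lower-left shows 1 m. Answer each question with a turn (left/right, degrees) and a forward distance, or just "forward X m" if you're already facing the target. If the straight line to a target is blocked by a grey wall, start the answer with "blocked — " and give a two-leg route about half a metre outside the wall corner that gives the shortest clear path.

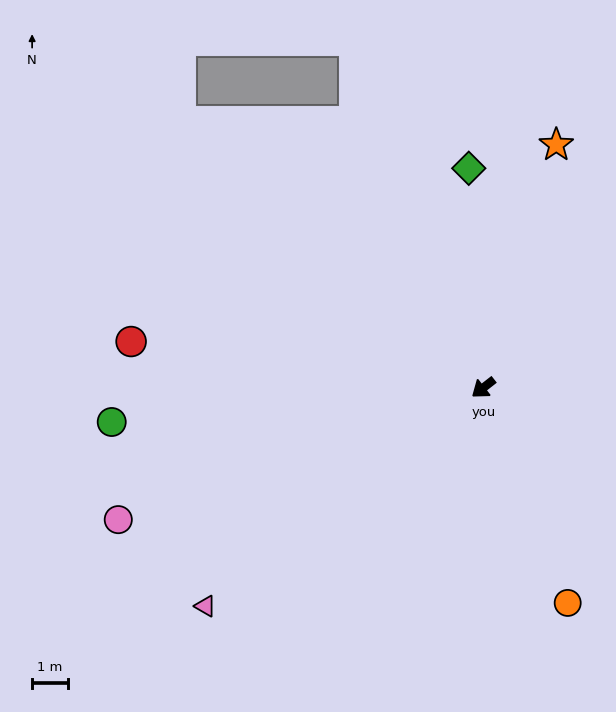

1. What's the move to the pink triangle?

forward 9.8 m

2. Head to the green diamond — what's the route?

turn right 124°, forward 6.1 m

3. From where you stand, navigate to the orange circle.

turn left 73°, forward 6.4 m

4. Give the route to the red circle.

turn right 45°, forward 9.9 m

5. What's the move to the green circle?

turn right 33°, forward 10.4 m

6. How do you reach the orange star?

turn right 145°, forward 7.1 m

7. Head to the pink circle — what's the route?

turn right 18°, forward 10.8 m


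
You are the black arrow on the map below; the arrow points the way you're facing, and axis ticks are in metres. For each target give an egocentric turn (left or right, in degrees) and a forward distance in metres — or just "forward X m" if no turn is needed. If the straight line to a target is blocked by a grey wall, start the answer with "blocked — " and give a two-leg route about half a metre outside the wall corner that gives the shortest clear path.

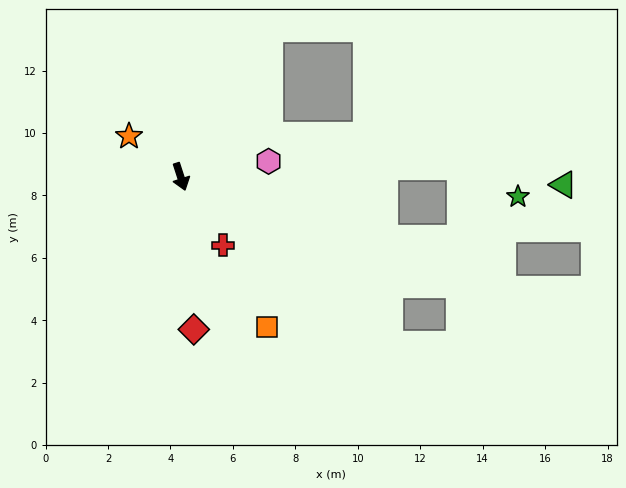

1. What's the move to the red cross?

turn left 14°, forward 2.6 m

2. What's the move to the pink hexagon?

turn left 82°, forward 2.9 m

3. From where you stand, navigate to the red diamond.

turn right 13°, forward 4.9 m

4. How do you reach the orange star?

turn right 146°, forward 2.1 m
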